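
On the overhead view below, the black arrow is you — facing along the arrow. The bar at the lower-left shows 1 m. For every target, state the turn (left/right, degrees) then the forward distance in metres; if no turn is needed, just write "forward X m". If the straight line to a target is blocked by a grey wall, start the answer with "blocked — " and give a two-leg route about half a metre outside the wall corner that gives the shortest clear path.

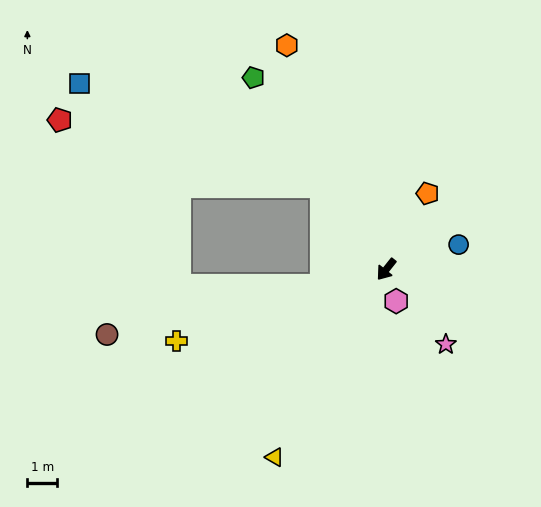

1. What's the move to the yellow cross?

turn right 33°, forward 7.5 m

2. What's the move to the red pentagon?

blocked — turn right 104°, forward 3.5 m, then turn left 38°, forward 9.2 m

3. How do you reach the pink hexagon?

turn left 56°, forward 1.1 m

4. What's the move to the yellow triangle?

turn left 8°, forward 7.4 m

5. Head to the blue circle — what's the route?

turn left 147°, forward 2.6 m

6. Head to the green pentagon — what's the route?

turn right 107°, forward 7.9 m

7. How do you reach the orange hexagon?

turn right 118°, forward 8.3 m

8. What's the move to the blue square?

blocked — turn right 104°, forward 3.5 m, then turn left 30°, forward 8.9 m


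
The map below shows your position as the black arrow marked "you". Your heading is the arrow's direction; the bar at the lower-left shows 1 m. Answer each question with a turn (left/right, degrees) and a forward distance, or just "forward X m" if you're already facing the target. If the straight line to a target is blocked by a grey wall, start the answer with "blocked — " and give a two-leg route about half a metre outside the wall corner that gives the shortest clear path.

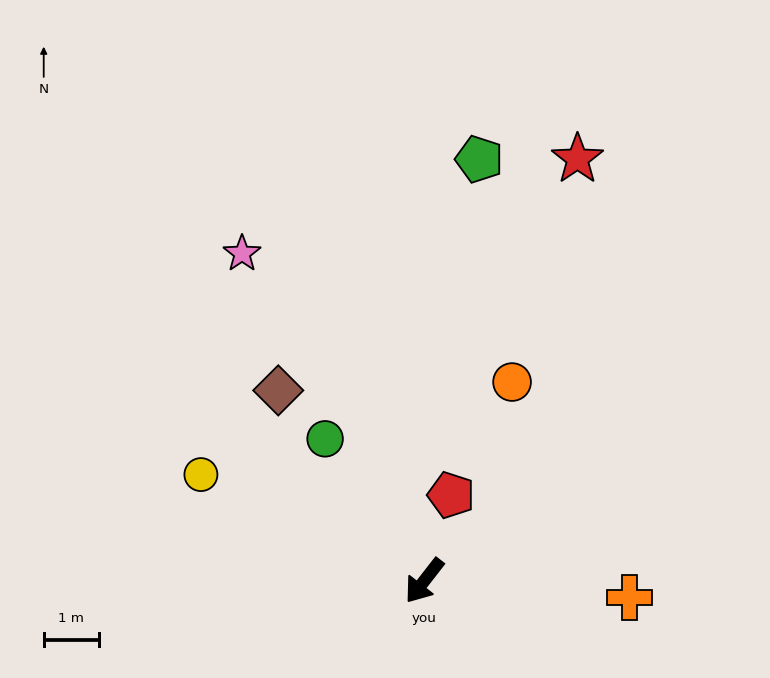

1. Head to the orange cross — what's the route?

turn left 123°, forward 3.7 m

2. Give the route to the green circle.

turn right 107°, forward 3.2 m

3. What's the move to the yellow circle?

turn right 78°, forward 4.5 m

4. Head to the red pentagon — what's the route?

turn right 159°, forward 1.6 m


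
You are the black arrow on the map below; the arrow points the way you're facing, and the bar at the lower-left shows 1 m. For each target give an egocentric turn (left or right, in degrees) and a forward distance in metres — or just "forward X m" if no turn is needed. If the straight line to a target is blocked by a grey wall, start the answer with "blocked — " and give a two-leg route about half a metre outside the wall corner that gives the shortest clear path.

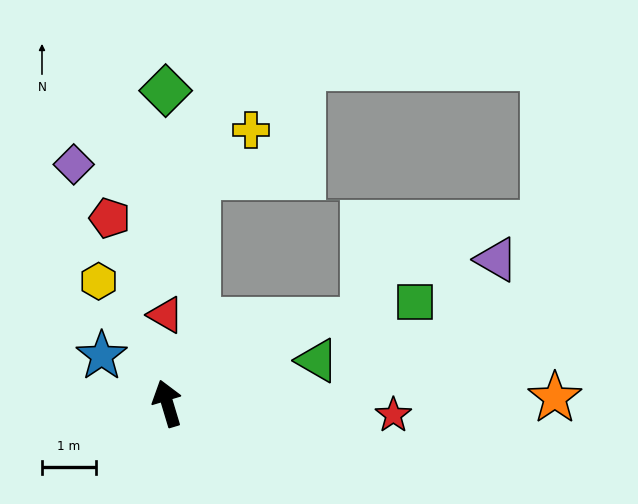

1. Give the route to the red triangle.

turn right 16°, forward 1.6 m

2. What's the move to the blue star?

turn left 37°, forward 1.5 m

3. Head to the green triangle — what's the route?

turn right 91°, forward 2.9 m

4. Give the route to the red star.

turn right 110°, forward 4.2 m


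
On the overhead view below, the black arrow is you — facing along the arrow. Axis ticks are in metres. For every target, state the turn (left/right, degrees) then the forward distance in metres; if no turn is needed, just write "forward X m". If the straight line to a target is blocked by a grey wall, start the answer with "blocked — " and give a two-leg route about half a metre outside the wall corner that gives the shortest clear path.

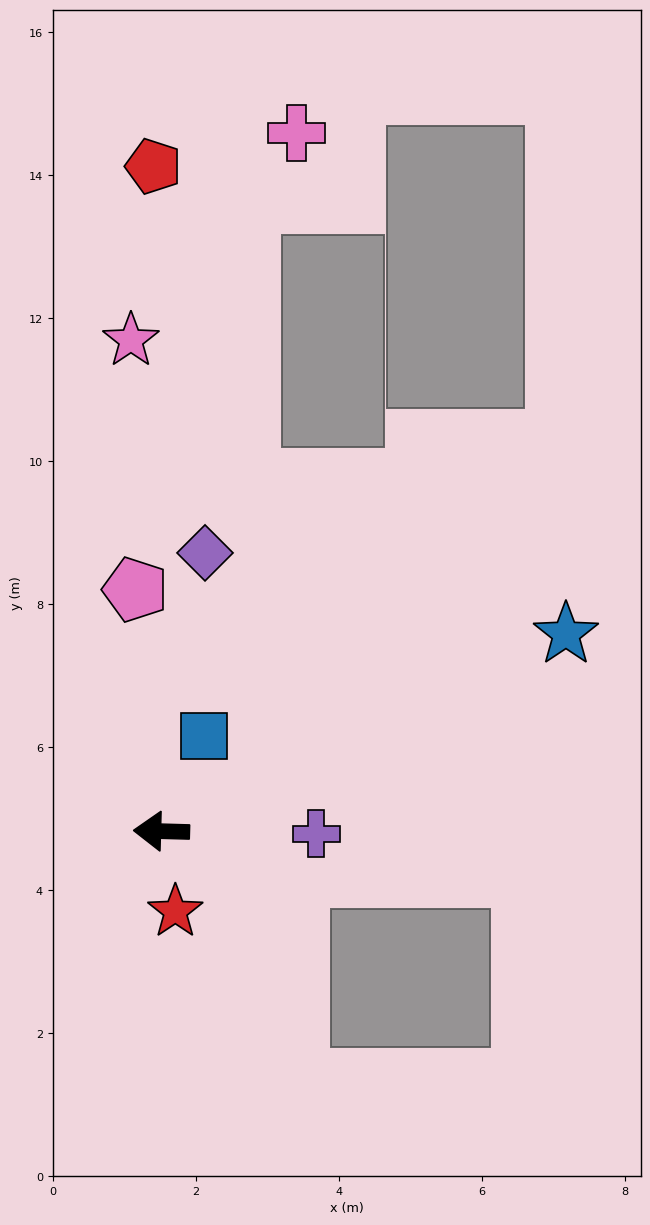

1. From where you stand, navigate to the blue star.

turn right 152°, forward 6.3 m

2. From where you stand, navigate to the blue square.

turn right 112°, forward 1.5 m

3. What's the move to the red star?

turn left 101°, forward 1.1 m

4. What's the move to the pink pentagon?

turn right 82°, forward 3.4 m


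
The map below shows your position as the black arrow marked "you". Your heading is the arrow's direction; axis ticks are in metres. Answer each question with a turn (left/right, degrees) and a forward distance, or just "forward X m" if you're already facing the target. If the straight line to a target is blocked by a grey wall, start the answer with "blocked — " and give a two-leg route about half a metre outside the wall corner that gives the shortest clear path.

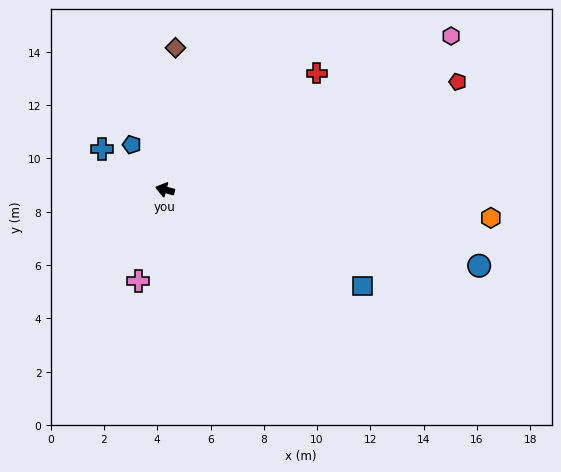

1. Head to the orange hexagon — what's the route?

turn right 170°, forward 12.3 m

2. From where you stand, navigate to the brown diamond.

turn right 79°, forward 5.3 m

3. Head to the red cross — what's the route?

turn right 128°, forward 7.2 m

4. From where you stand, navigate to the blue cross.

turn right 18°, forward 2.8 m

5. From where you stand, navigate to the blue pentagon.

turn right 39°, forward 2.1 m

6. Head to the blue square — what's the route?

turn left 169°, forward 8.3 m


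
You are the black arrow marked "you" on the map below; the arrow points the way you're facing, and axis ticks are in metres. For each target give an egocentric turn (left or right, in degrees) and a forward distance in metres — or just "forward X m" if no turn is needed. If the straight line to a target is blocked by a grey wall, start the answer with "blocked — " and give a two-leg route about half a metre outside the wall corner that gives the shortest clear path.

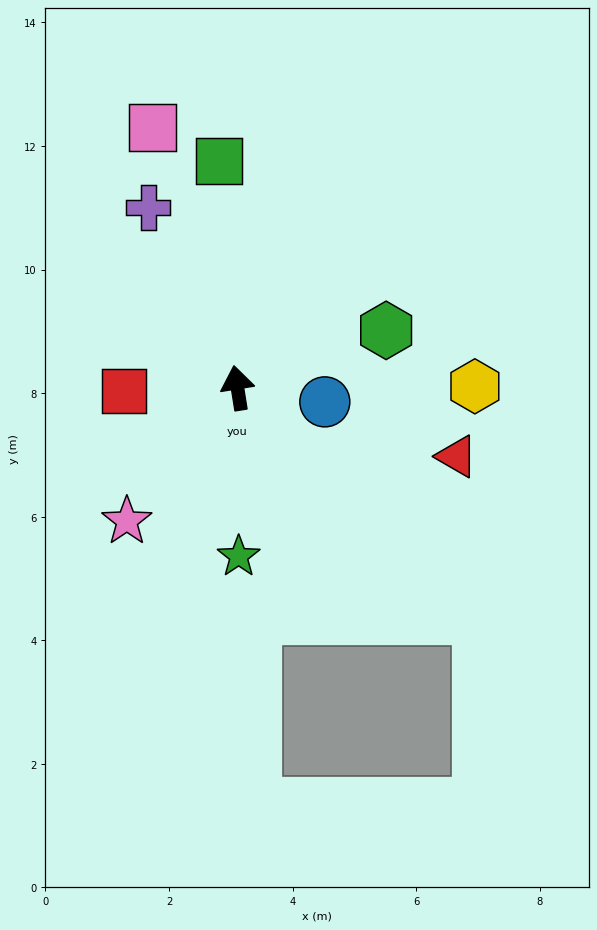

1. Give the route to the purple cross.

turn left 17°, forward 3.3 m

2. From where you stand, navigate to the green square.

turn right 4°, forward 3.7 m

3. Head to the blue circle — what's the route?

turn right 108°, forward 1.4 m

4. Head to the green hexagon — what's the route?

turn right 78°, forward 2.6 m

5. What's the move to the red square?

turn left 82°, forward 1.8 m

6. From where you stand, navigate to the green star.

turn left 171°, forward 2.7 m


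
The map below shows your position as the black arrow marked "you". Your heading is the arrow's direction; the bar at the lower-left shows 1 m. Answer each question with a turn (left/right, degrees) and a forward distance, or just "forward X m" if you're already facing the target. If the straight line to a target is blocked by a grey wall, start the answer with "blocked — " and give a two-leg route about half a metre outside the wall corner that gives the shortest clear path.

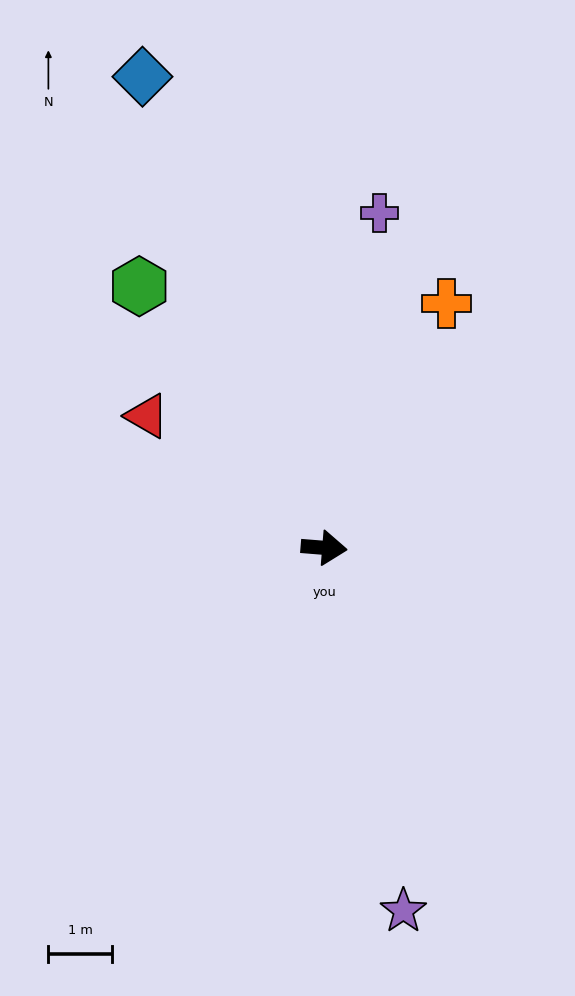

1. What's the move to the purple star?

turn right 73°, forward 5.9 m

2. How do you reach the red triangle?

turn left 148°, forward 3.5 m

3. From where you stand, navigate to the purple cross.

turn left 85°, forward 5.3 m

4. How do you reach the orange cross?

turn left 68°, forward 4.3 m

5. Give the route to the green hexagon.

turn left 130°, forward 5.0 m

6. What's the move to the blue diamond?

turn left 116°, forward 8.0 m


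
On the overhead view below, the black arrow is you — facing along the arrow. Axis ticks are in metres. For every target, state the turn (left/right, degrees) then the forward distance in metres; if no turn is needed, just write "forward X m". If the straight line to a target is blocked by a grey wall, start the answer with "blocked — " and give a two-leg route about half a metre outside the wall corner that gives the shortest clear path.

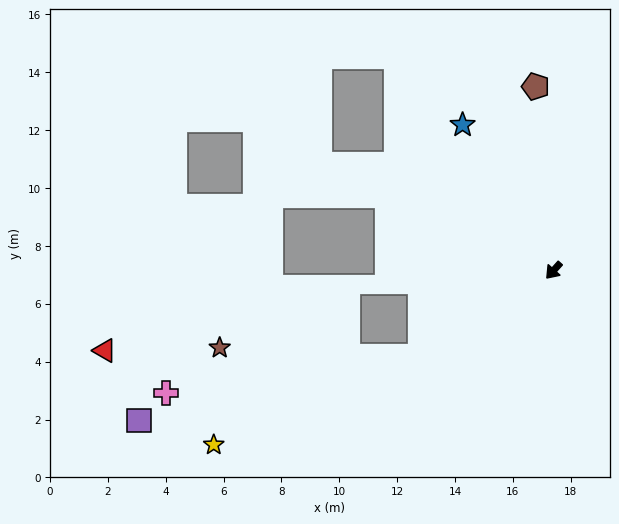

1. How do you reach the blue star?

turn right 106°, forward 5.9 m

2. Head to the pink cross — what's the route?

blocked — turn right 15°, forward 5.5 m, then turn right 25°, forward 8.9 m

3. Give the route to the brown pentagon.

turn right 133°, forward 6.4 m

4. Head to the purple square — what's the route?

blocked — turn right 15°, forward 5.5 m, then turn right 20°, forward 10.0 m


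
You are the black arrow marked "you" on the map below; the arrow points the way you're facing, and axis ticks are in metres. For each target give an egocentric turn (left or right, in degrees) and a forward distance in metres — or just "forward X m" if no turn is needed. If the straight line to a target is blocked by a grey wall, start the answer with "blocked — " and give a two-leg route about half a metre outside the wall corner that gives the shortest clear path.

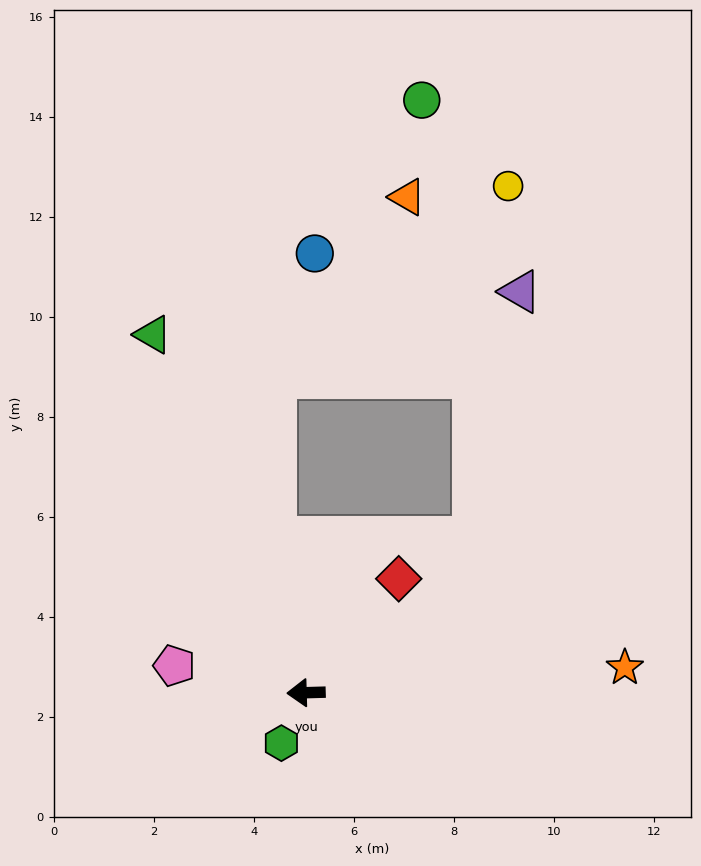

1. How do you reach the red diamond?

turn right 131°, forward 2.9 m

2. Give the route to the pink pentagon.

turn right 13°, forward 2.7 m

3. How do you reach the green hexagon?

turn left 62°, forward 1.1 m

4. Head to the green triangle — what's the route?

turn right 68°, forward 7.8 m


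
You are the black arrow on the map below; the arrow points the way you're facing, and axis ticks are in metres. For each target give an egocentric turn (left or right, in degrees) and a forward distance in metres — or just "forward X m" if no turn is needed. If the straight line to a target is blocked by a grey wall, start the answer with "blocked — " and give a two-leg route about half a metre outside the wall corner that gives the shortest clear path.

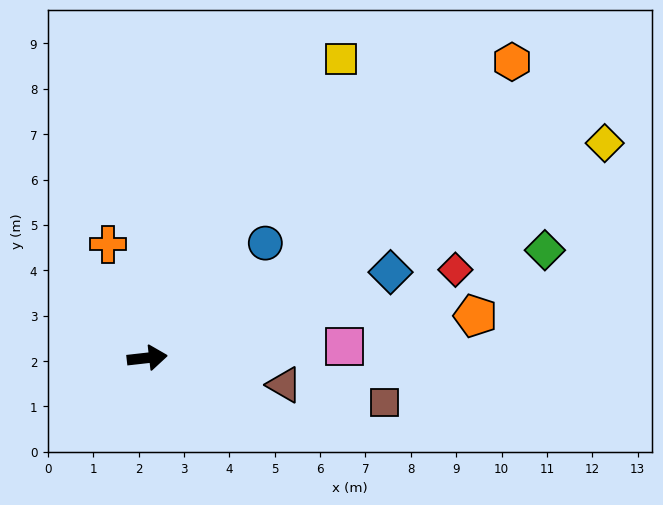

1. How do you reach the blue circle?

turn left 38°, forward 3.6 m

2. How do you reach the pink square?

turn right 3°, forward 4.4 m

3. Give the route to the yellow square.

turn left 51°, forward 7.9 m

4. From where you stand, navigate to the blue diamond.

turn left 13°, forward 5.7 m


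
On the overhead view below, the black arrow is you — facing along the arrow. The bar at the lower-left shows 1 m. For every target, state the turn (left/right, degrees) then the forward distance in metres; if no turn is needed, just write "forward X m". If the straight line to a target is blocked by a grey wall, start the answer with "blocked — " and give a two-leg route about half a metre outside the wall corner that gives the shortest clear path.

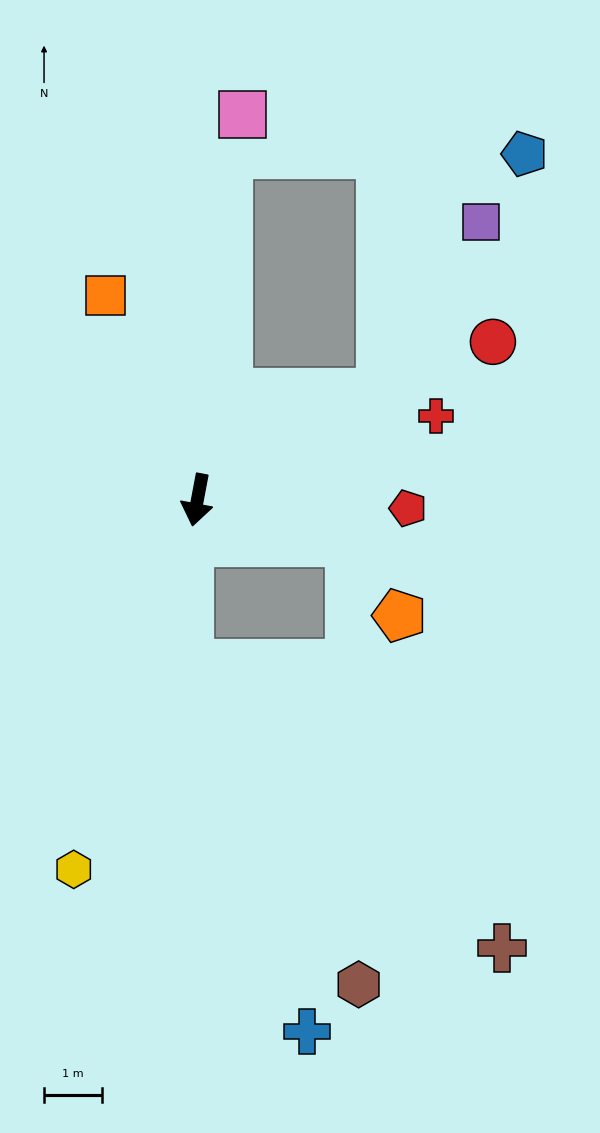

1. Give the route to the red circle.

turn left 129°, forward 5.7 m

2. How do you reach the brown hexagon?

blocked — turn left 86°, forward 2.7 m, then turn right 74°, forward 7.6 m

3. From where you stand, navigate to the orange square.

turn right 145°, forward 3.8 m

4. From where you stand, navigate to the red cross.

turn left 120°, forward 4.3 m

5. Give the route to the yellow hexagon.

turn right 8°, forward 6.7 m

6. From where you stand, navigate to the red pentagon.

turn left 98°, forward 3.6 m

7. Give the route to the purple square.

blocked — turn left 131°, forward 3.6 m, then turn left 30°, forward 3.4 m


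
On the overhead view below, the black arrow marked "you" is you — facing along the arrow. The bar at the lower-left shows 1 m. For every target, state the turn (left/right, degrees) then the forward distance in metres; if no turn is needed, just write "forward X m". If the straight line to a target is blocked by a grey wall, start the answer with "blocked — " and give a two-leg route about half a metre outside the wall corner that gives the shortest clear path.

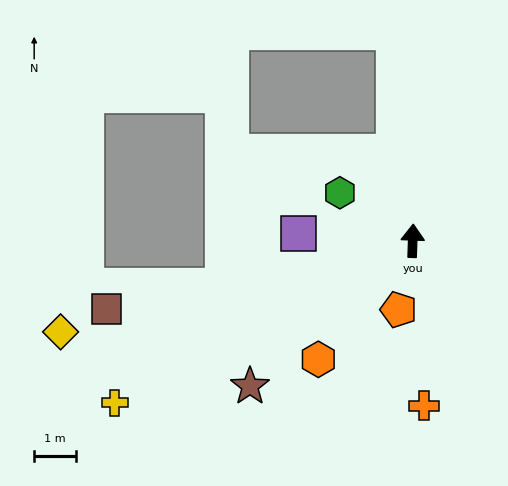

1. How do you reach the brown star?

turn left 134°, forward 5.2 m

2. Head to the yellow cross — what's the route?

turn left 121°, forward 8.1 m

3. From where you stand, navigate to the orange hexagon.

turn left 143°, forward 3.6 m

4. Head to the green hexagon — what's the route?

turn left 59°, forward 2.1 m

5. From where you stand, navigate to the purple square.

turn left 88°, forward 2.7 m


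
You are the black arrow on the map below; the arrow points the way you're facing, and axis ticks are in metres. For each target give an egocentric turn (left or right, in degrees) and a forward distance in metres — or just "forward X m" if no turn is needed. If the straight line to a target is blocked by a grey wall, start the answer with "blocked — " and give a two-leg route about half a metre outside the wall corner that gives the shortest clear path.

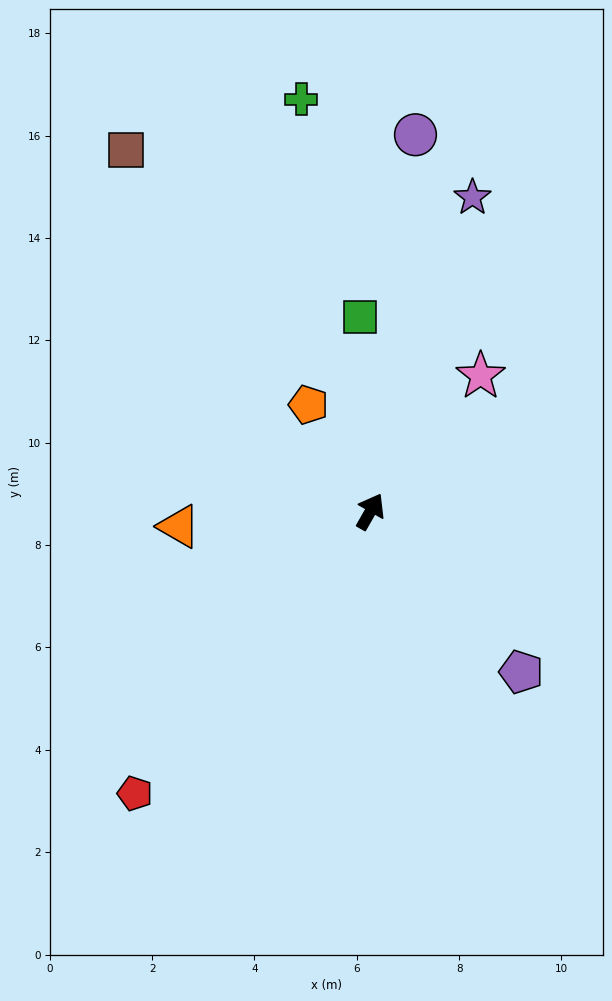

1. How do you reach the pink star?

turn right 9°, forward 3.4 m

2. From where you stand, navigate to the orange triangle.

turn left 124°, forward 3.8 m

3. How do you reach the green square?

turn left 33°, forward 3.8 m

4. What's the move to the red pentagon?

turn left 170°, forward 7.2 m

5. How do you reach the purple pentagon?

turn right 107°, forward 4.3 m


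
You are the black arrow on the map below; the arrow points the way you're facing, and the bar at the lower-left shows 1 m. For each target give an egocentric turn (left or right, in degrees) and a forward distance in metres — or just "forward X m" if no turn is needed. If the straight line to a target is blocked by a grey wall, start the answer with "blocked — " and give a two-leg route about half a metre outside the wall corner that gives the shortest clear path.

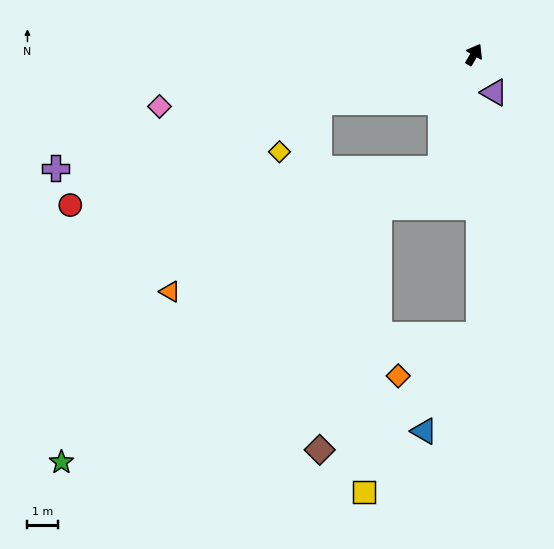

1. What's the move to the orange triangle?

blocked — turn right 166°, forward 3.8 m, then turn right 50°, forward 9.6 m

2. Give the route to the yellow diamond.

blocked — turn left 137°, forward 5.2 m, then turn left 35°, forward 2.1 m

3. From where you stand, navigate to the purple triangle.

turn right 122°, forward 1.4 m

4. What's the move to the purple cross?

turn left 135°, forward 14.0 m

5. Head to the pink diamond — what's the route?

turn left 130°, forward 10.3 m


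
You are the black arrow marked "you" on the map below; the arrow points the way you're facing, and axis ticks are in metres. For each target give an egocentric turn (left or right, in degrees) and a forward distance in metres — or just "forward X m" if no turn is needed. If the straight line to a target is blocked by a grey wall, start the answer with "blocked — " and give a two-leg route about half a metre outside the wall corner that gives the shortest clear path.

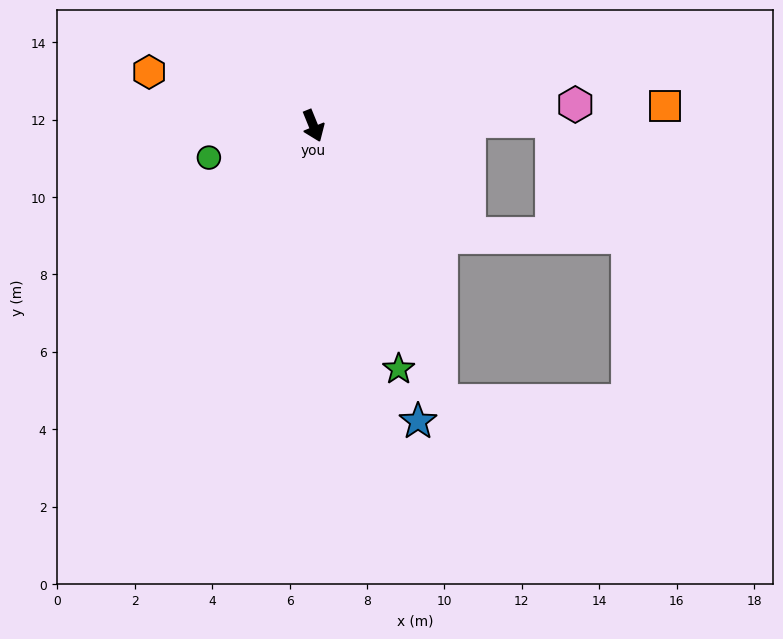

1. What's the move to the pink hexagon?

turn left 73°, forward 6.8 m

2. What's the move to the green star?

turn right 3°, forward 6.7 m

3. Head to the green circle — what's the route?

turn right 95°, forward 2.8 m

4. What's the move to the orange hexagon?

turn right 130°, forward 4.5 m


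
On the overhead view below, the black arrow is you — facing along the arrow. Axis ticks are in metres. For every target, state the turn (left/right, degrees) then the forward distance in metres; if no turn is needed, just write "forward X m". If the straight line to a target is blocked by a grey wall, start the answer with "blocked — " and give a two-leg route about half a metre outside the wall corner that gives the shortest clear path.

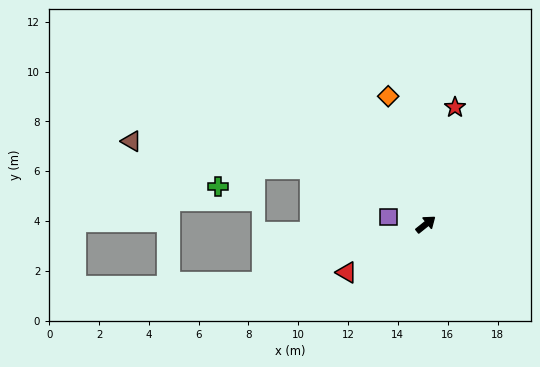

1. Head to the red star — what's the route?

turn left 37°, forward 4.8 m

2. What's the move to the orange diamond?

turn left 68°, forward 5.4 m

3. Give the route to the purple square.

turn left 130°, forward 1.5 m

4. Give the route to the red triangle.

turn left 173°, forward 3.7 m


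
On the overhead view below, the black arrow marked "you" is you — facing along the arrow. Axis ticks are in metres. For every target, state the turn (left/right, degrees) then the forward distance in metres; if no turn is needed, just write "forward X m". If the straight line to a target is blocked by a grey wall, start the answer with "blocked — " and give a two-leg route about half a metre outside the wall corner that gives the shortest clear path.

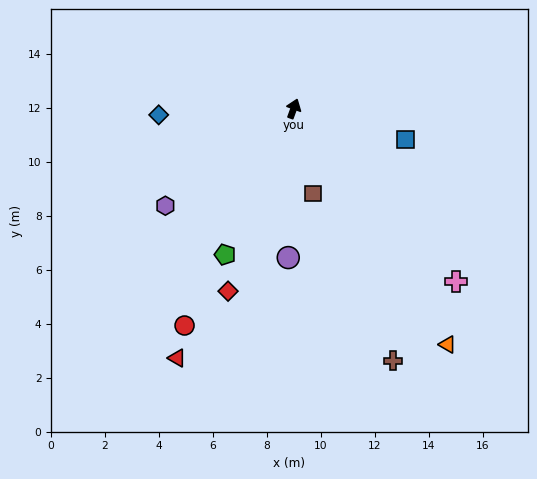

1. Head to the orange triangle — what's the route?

turn right 127°, forward 10.4 m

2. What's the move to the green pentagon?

turn left 175°, forward 6.0 m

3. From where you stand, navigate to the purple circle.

turn right 162°, forward 5.5 m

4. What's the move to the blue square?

turn right 86°, forward 4.3 m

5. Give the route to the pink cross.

turn right 117°, forward 8.8 m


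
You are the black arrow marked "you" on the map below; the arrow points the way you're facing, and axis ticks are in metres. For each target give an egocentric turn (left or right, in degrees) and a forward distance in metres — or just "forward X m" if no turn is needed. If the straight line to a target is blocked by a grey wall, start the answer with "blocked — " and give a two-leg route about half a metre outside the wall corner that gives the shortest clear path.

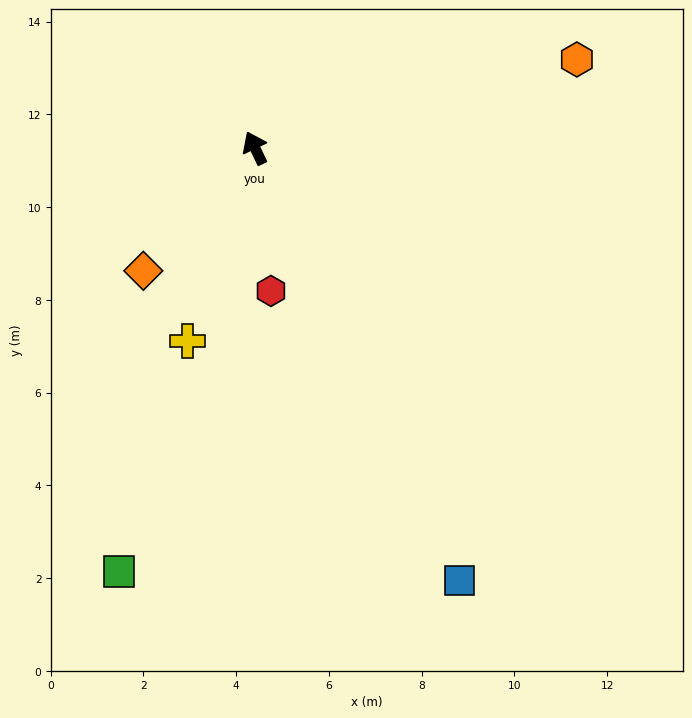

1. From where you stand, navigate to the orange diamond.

turn left 112°, forward 3.6 m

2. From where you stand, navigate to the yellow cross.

turn left 135°, forward 4.4 m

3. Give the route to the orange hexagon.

turn right 100°, forward 7.2 m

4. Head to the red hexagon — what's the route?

turn left 161°, forward 3.1 m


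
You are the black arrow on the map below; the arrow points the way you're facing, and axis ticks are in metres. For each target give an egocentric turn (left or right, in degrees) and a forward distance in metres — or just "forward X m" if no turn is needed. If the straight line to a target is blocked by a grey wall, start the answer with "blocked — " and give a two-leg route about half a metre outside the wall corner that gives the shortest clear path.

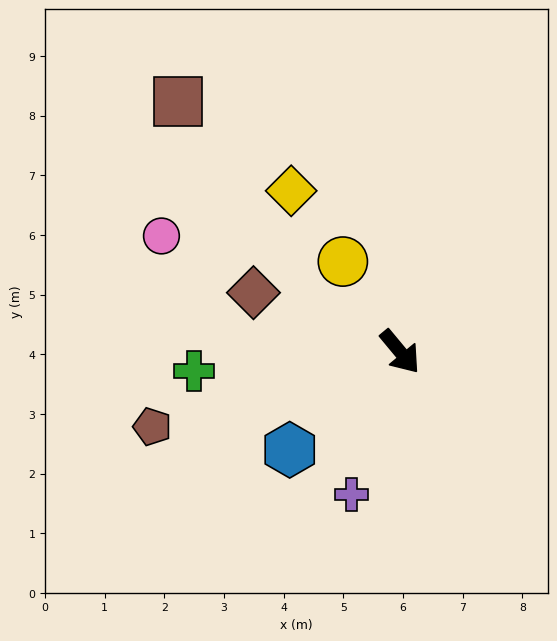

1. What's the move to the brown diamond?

turn right 152°, forward 2.6 m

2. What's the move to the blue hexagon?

turn right 88°, forward 2.5 m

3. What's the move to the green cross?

turn right 124°, forward 3.5 m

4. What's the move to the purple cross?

turn right 59°, forward 2.5 m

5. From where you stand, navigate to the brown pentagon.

turn right 113°, forward 4.3 m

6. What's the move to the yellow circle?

turn left 173°, forward 1.8 m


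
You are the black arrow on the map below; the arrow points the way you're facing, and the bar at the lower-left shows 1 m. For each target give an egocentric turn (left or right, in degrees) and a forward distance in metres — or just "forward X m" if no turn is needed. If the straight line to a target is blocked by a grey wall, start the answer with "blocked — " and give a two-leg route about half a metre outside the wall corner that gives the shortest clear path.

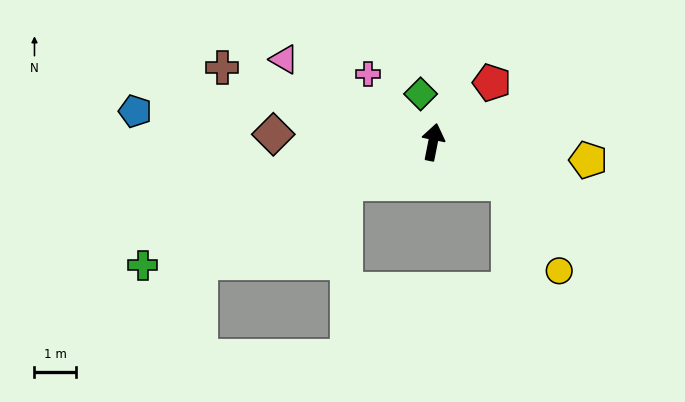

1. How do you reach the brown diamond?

turn left 98°, forward 3.8 m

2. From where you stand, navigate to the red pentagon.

turn right 33°, forward 2.0 m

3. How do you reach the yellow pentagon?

turn right 85°, forward 3.8 m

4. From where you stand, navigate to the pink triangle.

turn left 72°, forward 4.1 m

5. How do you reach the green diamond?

turn left 26°, forward 1.2 m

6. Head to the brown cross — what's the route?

turn left 82°, forward 5.4 m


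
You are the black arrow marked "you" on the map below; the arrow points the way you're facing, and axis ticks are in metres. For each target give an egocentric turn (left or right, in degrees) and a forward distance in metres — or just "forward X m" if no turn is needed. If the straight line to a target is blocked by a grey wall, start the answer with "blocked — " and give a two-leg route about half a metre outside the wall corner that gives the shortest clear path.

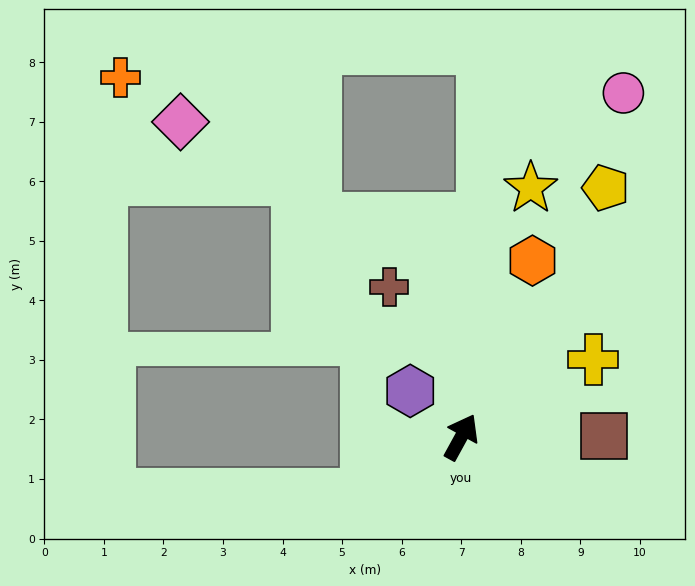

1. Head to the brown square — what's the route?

turn right 61°, forward 2.4 m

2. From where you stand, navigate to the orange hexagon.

turn left 7°, forward 3.2 m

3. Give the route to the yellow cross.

turn right 31°, forward 2.6 m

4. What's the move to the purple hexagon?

turn left 77°, forward 1.2 m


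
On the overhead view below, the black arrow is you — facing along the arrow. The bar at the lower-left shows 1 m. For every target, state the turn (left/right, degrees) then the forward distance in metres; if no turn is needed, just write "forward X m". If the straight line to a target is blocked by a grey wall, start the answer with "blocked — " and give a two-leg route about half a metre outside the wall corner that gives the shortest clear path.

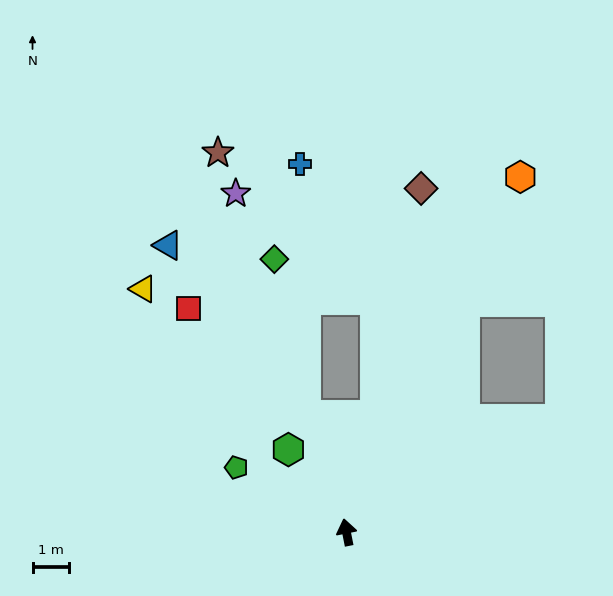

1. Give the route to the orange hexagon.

turn right 37°, forward 10.9 m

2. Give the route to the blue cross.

blocked — turn left 8°, forward 3.4 m, then turn right 18°, forward 6.9 m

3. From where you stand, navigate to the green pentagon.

turn left 48°, forward 3.5 m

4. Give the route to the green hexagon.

turn left 24°, forward 2.8 m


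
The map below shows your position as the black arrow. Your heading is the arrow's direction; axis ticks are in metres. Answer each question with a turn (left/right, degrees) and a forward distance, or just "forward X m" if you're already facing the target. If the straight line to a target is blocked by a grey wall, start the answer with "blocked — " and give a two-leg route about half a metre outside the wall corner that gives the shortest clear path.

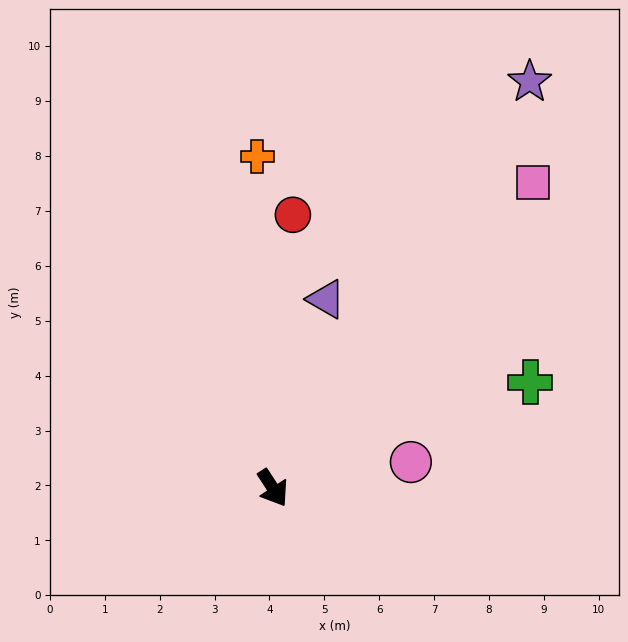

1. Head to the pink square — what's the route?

turn left 107°, forward 7.3 m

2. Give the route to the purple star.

turn left 115°, forward 8.8 m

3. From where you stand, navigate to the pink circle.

turn left 68°, forward 2.6 m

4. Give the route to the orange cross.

turn left 150°, forward 6.0 m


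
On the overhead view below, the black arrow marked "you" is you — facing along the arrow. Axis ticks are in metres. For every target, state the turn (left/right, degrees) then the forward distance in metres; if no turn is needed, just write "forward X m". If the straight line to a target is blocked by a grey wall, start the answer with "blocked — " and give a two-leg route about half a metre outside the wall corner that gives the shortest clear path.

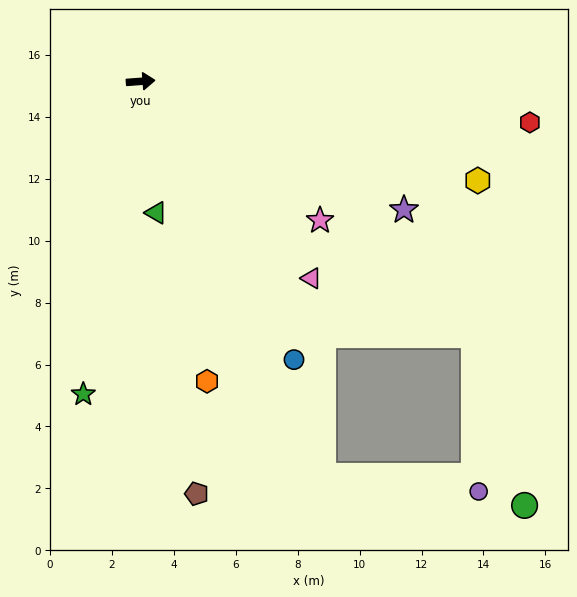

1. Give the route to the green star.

turn right 105°, forward 10.3 m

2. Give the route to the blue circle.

turn right 65°, forward 10.3 m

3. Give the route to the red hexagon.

turn right 10°, forward 12.6 m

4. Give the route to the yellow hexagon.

turn right 21°, forward 11.3 m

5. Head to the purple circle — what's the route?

blocked — turn right 69°, forward 14.0 m, then turn left 59°, forward 5.1 m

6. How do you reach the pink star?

turn right 42°, forward 7.3 m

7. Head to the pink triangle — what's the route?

turn right 53°, forward 8.4 m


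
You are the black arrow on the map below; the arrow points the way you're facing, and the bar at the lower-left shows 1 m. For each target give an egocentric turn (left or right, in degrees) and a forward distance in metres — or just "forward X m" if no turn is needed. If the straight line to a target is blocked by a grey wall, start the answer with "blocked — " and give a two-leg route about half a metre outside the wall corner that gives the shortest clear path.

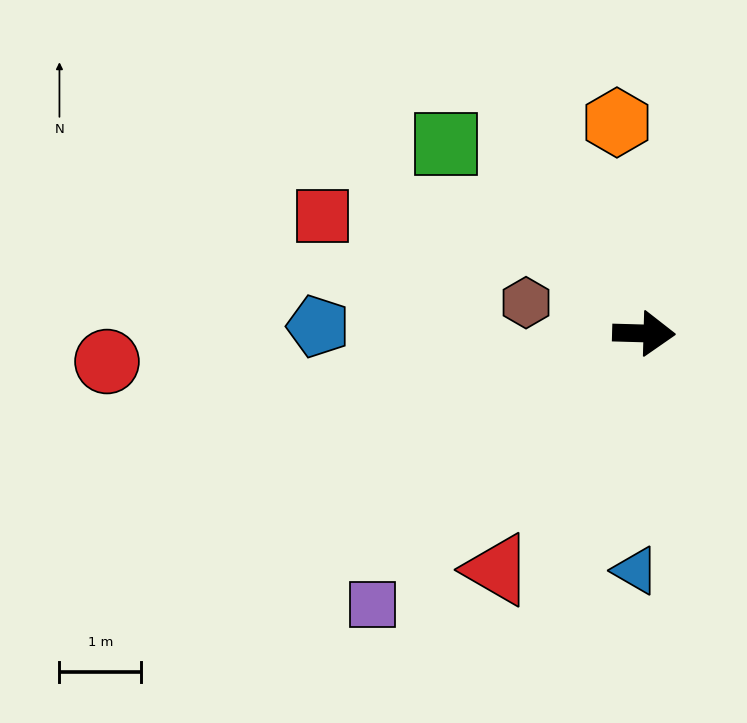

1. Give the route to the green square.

turn left 138°, forward 3.4 m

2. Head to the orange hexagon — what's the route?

turn left 99°, forward 2.6 m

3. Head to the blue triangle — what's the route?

turn right 90°, forward 2.9 m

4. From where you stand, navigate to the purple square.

turn right 133°, forward 4.7 m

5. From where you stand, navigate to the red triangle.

turn right 120°, forward 3.4 m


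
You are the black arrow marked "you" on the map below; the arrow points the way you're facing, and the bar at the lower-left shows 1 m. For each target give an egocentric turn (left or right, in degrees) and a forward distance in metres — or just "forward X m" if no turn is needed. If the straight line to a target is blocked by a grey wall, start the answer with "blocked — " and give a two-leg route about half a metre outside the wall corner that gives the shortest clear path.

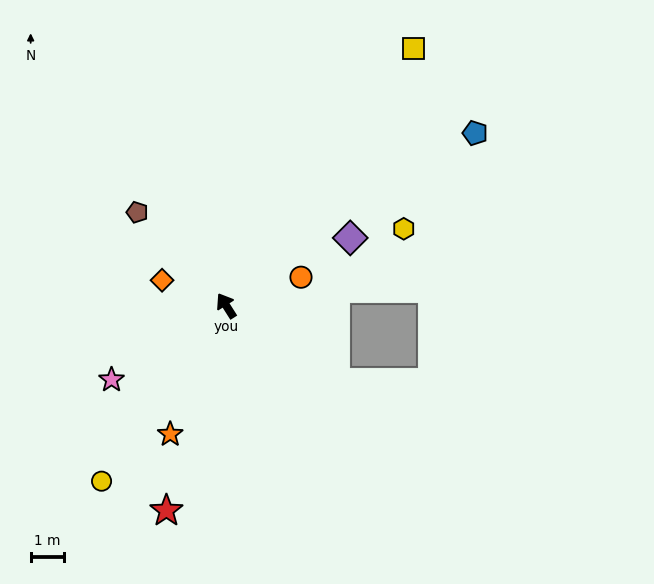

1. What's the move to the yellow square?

turn right 68°, forward 9.6 m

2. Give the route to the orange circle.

turn right 102°, forward 2.4 m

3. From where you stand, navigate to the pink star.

turn left 90°, forward 4.1 m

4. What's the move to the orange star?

turn left 124°, forward 4.2 m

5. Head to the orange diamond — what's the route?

turn left 36°, forward 2.1 m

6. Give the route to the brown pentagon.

turn left 11°, forward 3.9 m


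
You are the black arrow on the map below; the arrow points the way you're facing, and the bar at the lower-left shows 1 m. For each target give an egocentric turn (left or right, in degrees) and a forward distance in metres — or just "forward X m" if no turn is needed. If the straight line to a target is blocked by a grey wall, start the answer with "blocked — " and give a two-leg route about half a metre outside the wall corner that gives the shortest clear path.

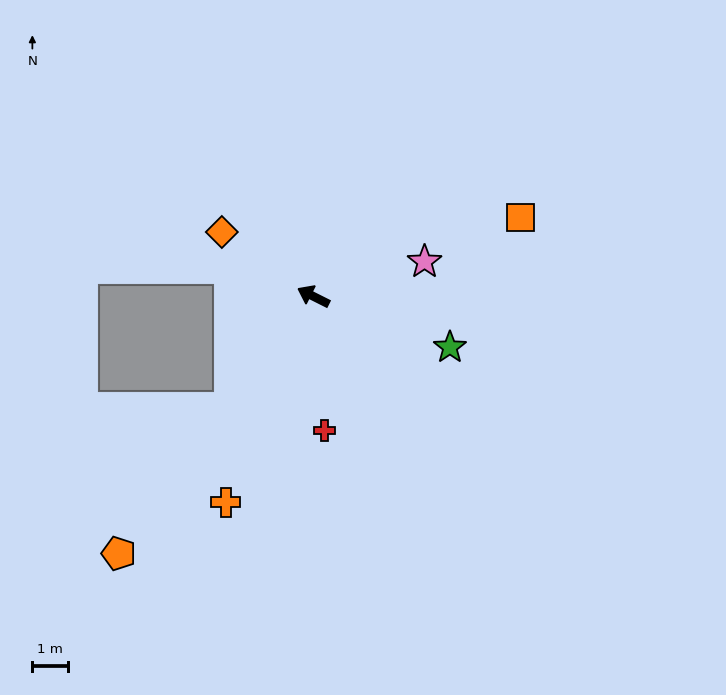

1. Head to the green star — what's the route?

turn right 174°, forward 4.0 m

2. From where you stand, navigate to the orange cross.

turn left 94°, forward 6.2 m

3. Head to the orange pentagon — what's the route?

turn left 80°, forward 8.9 m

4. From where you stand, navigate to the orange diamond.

turn right 8°, forward 3.1 m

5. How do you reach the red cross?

turn left 121°, forward 3.7 m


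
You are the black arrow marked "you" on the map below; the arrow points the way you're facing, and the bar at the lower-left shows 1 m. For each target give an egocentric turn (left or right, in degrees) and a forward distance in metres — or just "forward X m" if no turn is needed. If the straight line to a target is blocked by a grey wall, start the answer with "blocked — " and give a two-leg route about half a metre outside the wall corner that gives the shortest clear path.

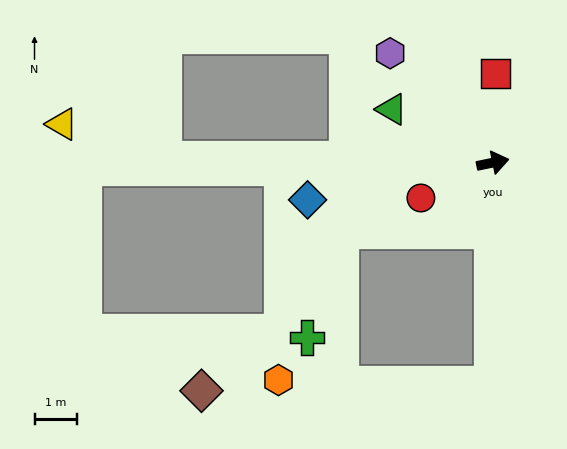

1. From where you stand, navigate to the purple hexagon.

turn left 121°, forward 3.5 m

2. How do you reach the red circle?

turn right 166°, forward 1.9 m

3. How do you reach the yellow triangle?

blocked — turn left 168°, forward 7.7 m, then turn right 19°, forward 2.5 m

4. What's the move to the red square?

turn left 77°, forward 2.1 m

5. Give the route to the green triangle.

turn left 140°, forward 2.7 m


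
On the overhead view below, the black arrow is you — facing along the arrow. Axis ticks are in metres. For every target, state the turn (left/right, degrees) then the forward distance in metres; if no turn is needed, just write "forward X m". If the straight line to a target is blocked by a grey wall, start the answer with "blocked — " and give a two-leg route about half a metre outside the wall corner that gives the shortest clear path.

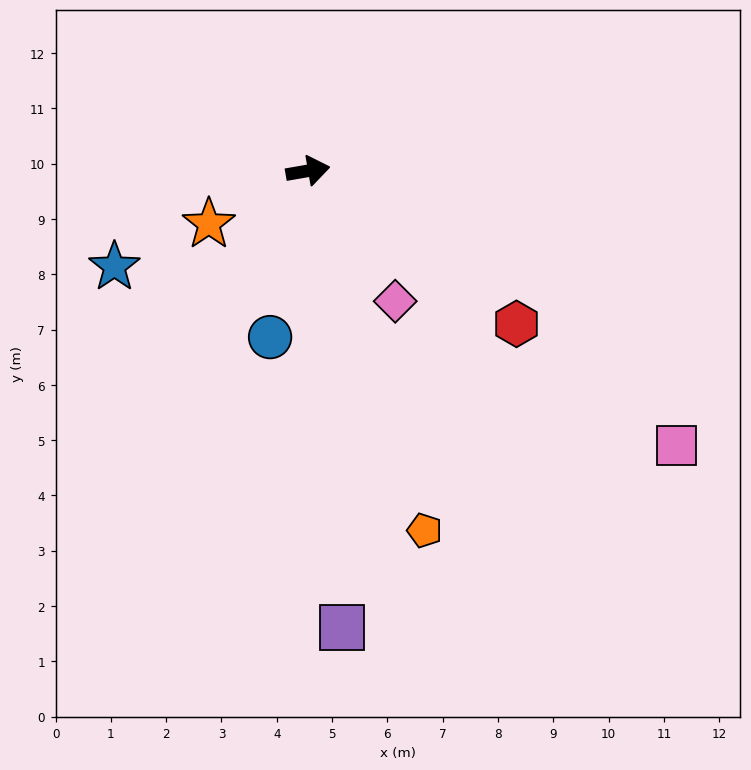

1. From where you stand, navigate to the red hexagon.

turn right 46°, forward 4.7 m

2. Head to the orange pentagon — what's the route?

turn right 82°, forward 6.8 m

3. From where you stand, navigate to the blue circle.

turn right 113°, forward 3.1 m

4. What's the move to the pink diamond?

turn right 66°, forward 2.8 m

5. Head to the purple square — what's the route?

turn right 96°, forward 8.3 m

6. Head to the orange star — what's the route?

turn right 162°, forward 2.0 m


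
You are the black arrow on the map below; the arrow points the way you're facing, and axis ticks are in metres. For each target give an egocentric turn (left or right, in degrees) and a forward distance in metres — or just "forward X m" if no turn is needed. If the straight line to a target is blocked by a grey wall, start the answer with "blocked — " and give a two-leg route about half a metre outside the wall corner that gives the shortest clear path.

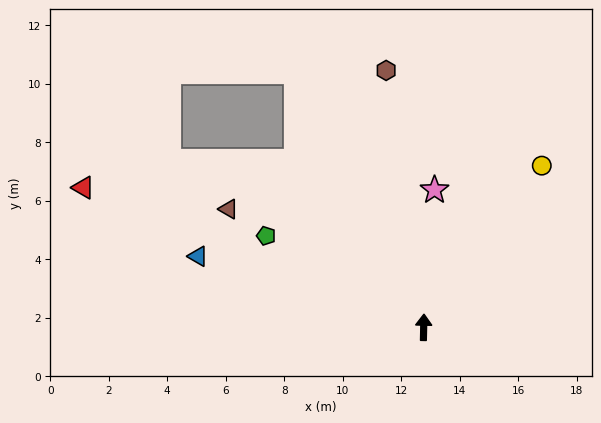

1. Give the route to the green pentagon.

turn left 61°, forward 6.2 m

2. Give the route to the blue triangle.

turn left 74°, forward 8.1 m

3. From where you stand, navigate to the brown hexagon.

turn left 10°, forward 8.9 m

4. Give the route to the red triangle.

turn left 69°, forward 12.6 m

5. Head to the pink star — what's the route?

turn right 3°, forward 4.7 m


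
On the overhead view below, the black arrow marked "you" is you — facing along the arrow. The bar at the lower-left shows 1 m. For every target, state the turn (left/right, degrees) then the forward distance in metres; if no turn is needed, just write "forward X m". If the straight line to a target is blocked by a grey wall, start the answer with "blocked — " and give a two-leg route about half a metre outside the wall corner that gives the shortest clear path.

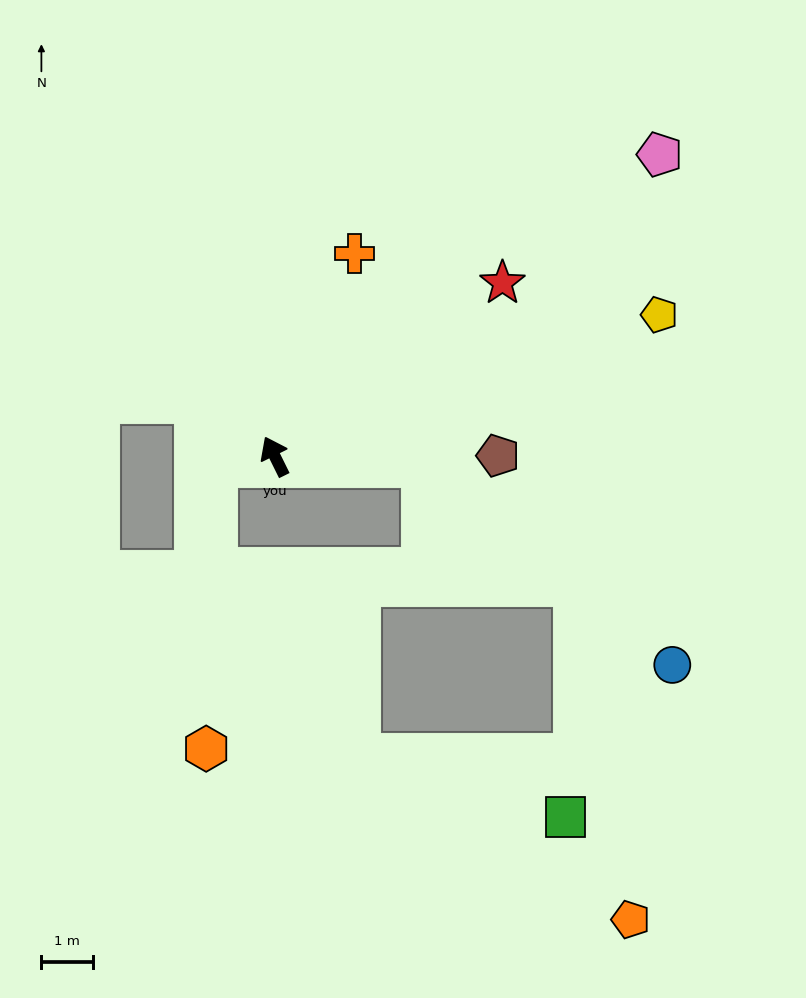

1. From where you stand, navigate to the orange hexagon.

blocked — turn left 73°, forward 1.2 m, then turn left 79°, forward 5.5 m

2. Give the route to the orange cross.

turn right 48°, forward 4.3 m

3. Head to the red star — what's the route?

turn right 79°, forward 5.6 m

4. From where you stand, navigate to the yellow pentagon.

turn right 96°, forward 8.0 m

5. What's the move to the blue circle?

blocked — turn right 120°, forward 2.9 m, then turn right 35°, forward 6.2 m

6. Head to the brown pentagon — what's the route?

turn right 116°, forward 4.4 m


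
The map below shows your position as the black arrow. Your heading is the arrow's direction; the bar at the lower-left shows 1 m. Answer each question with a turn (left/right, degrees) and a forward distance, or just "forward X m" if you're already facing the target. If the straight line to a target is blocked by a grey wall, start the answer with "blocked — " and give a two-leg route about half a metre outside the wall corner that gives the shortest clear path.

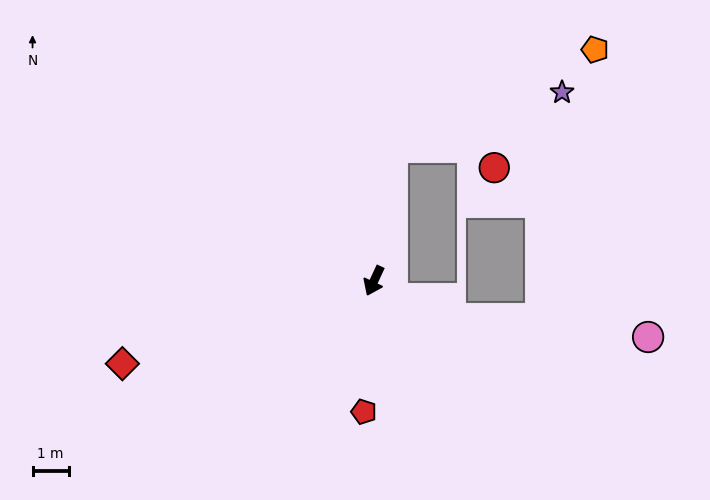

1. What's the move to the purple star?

blocked — turn right 163°, forward 3.7 m, then turn right 64°, forward 4.9 m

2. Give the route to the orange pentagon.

blocked — turn right 163°, forward 3.7 m, then turn right 56°, forward 6.2 m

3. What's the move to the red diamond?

turn right 47°, forward 7.3 m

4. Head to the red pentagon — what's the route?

turn left 20°, forward 3.6 m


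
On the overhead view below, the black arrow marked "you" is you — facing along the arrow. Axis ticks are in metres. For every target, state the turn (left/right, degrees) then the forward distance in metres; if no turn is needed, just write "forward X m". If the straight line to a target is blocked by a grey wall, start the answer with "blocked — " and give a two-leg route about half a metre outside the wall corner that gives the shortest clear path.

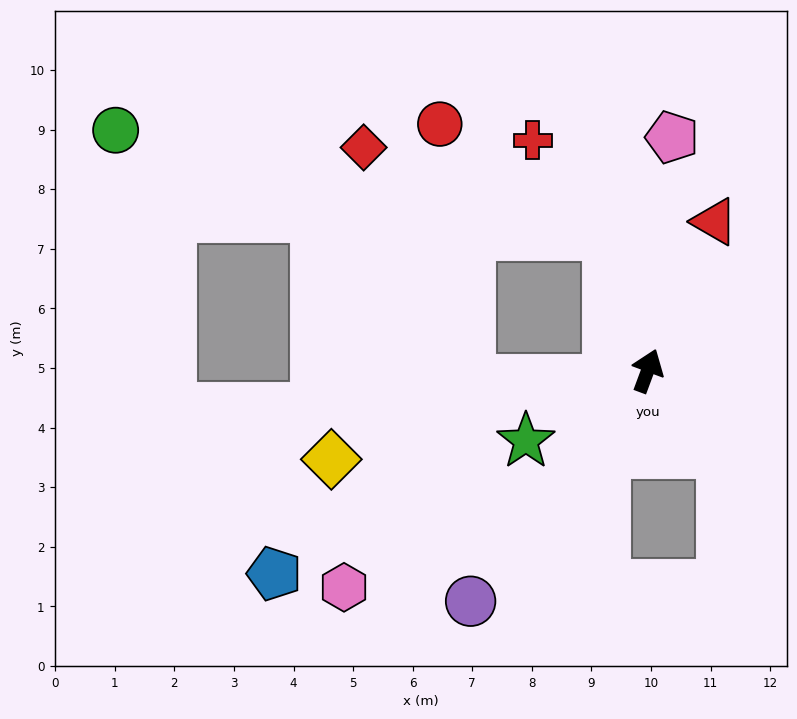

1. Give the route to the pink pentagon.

turn left 14°, forward 3.9 m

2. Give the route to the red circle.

blocked — turn left 37°, forward 2.4 m, then turn left 40°, forward 3.4 m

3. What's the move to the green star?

turn left 140°, forward 2.4 m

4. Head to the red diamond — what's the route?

blocked — turn left 37°, forward 2.4 m, then turn left 54°, forward 4.4 m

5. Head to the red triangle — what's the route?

turn right 4°, forward 2.7 m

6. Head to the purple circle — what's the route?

turn left 163°, forward 4.9 m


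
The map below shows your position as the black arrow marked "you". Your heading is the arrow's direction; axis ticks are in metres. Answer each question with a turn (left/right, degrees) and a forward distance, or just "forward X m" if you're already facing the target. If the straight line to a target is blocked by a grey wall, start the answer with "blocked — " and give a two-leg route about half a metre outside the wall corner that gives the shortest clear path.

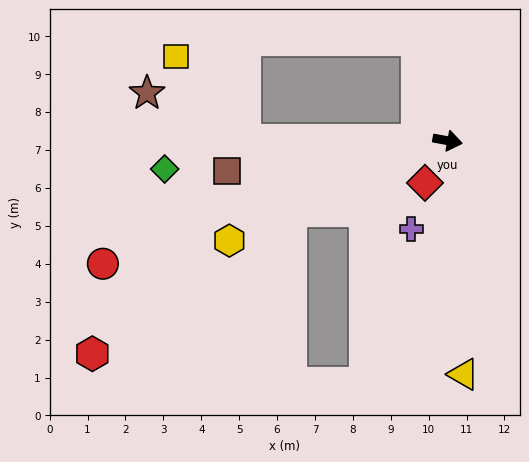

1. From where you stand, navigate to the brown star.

blocked — turn right 170°, forward 5.4 m, then turn right 25°, forward 2.9 m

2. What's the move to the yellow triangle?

turn right 76°, forward 6.2 m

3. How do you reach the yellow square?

blocked — turn right 170°, forward 5.4 m, then turn right 50°, forward 2.8 m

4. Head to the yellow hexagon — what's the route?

turn right 145°, forward 6.3 m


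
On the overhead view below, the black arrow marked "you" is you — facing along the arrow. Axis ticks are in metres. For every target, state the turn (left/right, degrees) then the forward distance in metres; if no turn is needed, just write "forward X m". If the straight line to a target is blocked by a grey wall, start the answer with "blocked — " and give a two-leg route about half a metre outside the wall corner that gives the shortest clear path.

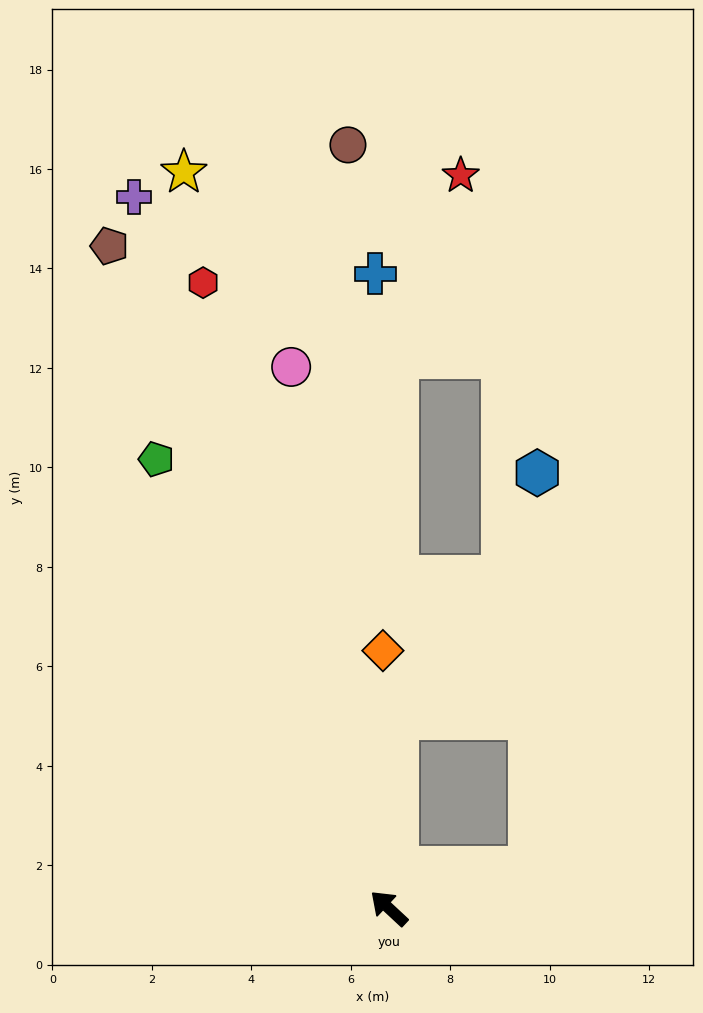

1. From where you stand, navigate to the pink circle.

turn right 37°, forward 11.1 m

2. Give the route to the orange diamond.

turn right 46°, forward 5.2 m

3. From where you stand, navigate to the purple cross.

turn right 27°, forward 15.2 m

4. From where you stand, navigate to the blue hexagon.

blocked — turn right 121°, forward 2.9 m, then turn left 73°, forward 7.9 m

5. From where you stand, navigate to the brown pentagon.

turn right 24°, forward 14.5 m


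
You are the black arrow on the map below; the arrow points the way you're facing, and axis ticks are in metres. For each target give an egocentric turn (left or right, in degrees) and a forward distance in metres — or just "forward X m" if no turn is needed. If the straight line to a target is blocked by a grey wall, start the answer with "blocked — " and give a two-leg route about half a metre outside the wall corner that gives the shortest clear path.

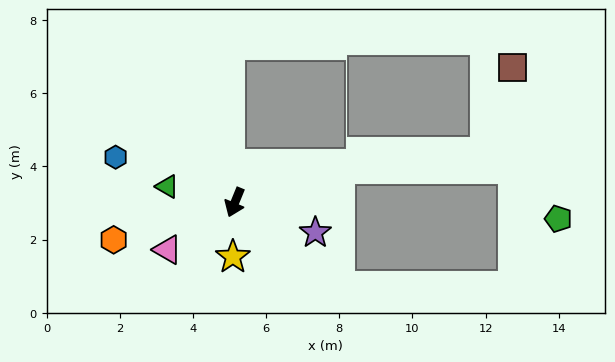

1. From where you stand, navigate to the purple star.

turn left 92°, forward 2.3 m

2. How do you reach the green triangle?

turn right 81°, forward 1.9 m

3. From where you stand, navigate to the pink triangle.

turn right 33°, forward 2.3 m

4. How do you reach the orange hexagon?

turn right 51°, forward 3.5 m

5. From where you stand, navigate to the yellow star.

turn left 20°, forward 1.5 m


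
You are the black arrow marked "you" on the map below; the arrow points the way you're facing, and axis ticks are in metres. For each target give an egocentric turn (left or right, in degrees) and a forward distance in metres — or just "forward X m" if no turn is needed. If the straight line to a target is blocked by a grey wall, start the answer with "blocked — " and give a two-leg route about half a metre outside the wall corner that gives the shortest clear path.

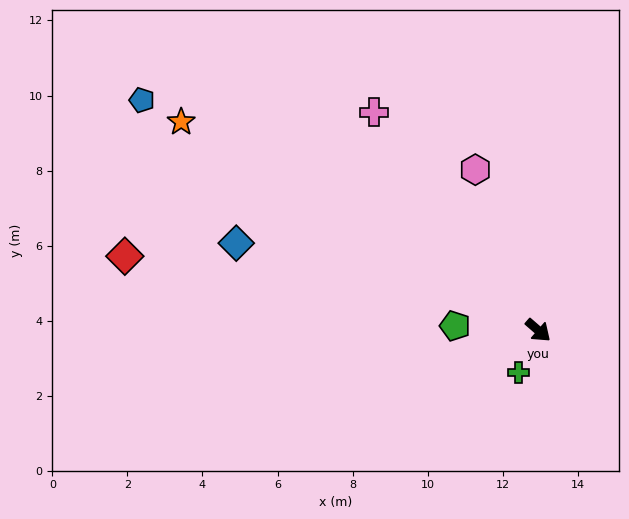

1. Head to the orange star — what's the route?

turn right 169°, forward 11.0 m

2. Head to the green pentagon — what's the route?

turn right 142°, forward 2.2 m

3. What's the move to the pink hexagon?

turn left 152°, forward 4.6 m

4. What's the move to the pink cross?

turn left 168°, forward 7.3 m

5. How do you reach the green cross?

turn right 74°, forward 1.2 m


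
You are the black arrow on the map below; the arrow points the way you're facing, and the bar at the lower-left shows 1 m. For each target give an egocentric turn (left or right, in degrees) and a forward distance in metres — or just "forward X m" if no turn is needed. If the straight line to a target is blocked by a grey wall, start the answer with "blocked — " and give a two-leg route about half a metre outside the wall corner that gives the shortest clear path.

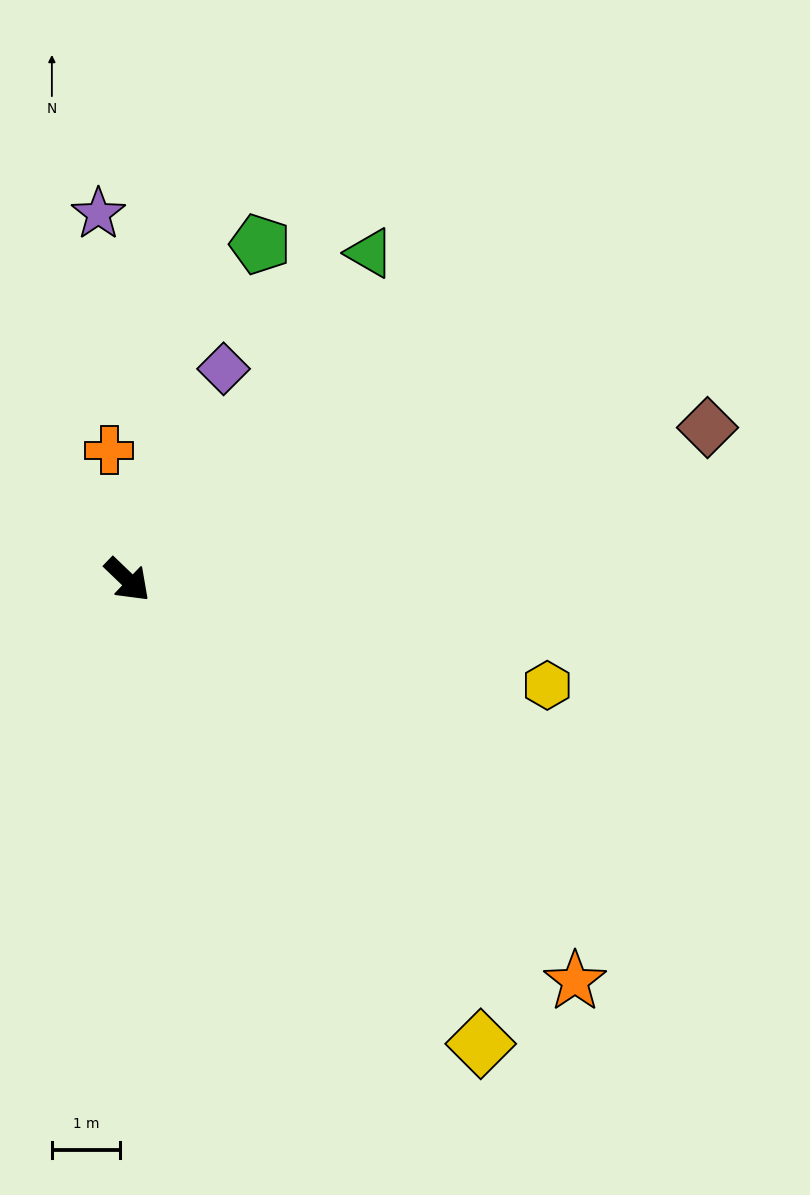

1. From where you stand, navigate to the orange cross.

turn left 142°, forward 1.9 m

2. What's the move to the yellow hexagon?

turn left 30°, forward 6.3 m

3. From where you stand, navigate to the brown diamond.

turn left 59°, forward 8.8 m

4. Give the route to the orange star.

forward 8.8 m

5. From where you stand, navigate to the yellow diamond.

turn right 9°, forward 8.5 m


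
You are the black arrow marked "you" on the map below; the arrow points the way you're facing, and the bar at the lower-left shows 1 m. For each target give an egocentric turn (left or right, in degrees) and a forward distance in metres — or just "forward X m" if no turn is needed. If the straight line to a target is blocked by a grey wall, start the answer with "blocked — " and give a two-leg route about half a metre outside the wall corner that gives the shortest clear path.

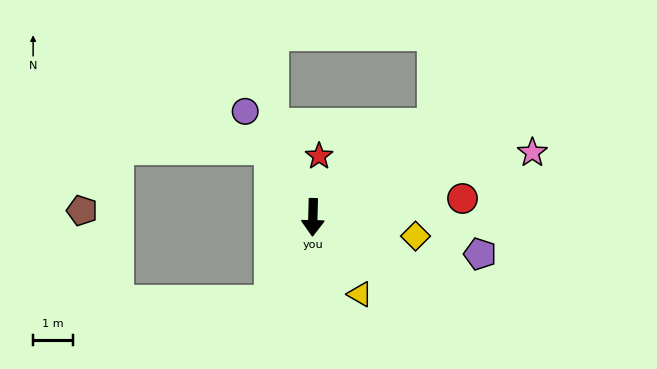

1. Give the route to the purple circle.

turn right 146°, forward 3.1 m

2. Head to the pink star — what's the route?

turn left 108°, forward 5.7 m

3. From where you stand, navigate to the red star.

turn left 176°, forward 1.5 m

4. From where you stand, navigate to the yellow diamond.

turn left 81°, forward 2.6 m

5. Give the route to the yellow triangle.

turn left 33°, forward 2.2 m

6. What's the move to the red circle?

turn left 98°, forward 3.7 m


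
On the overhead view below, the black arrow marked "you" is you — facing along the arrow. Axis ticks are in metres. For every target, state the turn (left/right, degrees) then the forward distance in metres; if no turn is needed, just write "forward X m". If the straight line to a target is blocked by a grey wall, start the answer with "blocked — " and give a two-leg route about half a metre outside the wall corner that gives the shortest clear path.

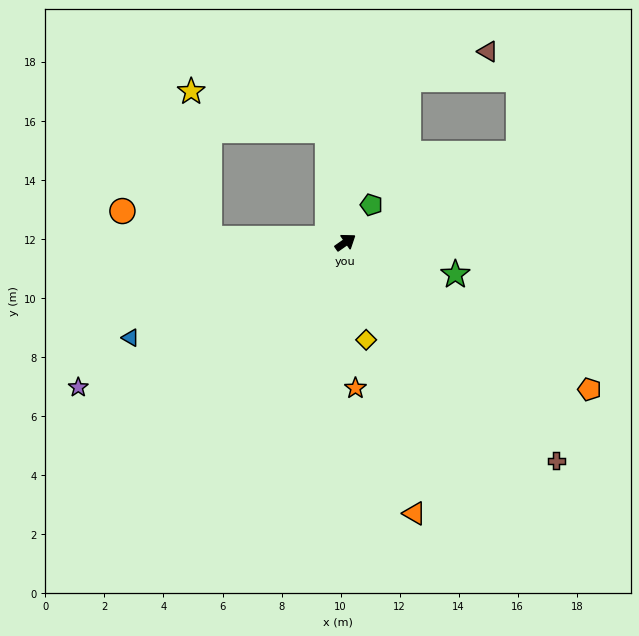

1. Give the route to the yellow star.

blocked — turn left 64°, forward 3.8 m, then turn left 65°, forward 4.8 m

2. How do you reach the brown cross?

turn right 81°, forward 10.3 m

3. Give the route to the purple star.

turn left 173°, forward 10.3 m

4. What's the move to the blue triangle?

turn left 169°, forward 8.0 m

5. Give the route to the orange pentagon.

turn right 66°, forward 9.7 m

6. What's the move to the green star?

turn right 51°, forward 3.9 m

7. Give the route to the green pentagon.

turn left 20°, forward 1.5 m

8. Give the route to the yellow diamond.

turn right 113°, forward 3.4 m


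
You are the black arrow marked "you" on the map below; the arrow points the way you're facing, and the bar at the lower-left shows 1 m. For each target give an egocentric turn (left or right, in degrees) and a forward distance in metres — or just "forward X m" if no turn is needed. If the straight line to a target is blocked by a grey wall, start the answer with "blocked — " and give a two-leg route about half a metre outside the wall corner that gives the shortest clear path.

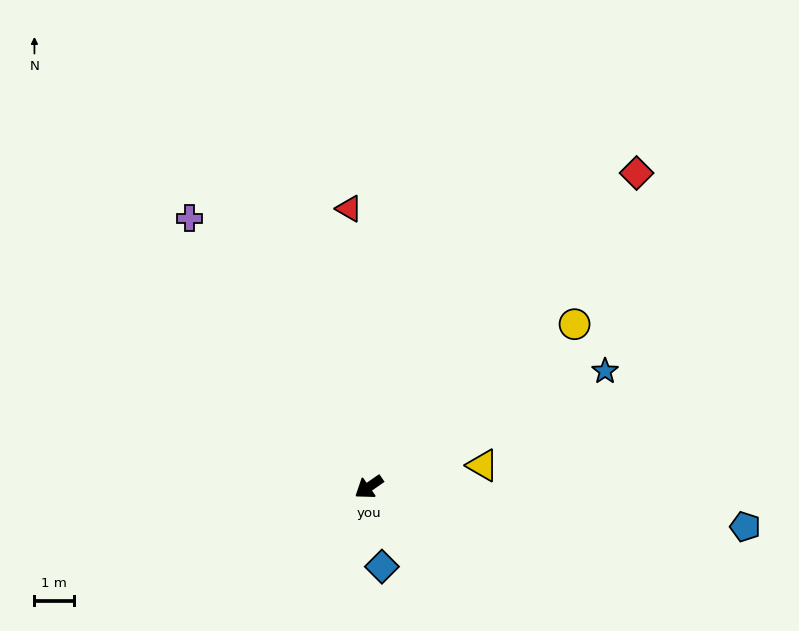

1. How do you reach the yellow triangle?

turn left 156°, forward 2.9 m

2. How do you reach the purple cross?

turn right 91°, forward 8.2 m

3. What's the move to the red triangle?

turn right 121°, forward 7.0 m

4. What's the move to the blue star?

turn left 171°, forward 6.6 m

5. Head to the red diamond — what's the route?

turn right 165°, forward 10.4 m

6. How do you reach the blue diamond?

turn left 65°, forward 2.0 m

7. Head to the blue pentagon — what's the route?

turn left 139°, forward 9.6 m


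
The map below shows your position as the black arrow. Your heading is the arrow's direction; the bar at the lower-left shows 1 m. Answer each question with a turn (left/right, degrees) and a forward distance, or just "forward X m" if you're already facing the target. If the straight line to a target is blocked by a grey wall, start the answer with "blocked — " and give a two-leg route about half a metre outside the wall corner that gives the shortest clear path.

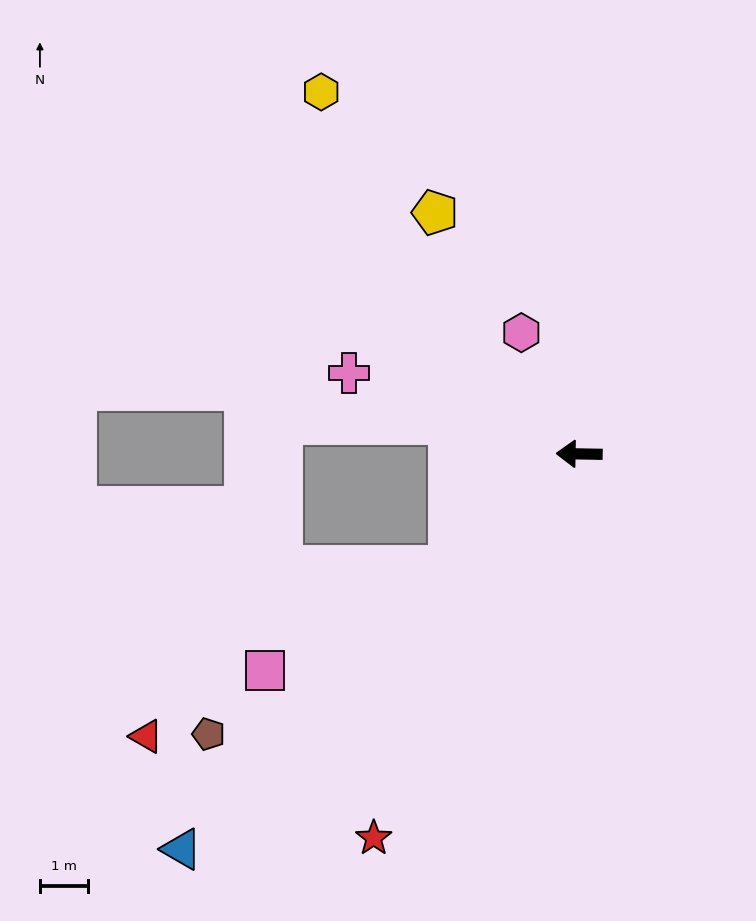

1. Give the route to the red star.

turn left 63°, forward 9.0 m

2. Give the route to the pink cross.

turn right 18°, forward 5.0 m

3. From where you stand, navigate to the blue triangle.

turn left 46°, forward 11.6 m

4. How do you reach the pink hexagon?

turn right 63°, forward 2.8 m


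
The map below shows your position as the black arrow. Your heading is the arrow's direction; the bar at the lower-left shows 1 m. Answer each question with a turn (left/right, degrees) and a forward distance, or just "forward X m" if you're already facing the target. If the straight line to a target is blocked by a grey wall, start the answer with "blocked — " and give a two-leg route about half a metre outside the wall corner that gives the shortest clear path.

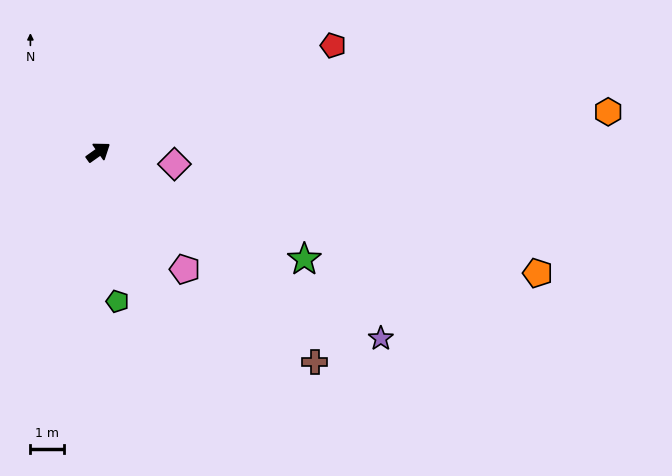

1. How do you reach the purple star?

turn right 69°, forward 9.9 m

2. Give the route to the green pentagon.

turn right 118°, forward 4.4 m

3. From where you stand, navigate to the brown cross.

turn right 80°, forward 8.8 m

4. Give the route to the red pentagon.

turn right 11°, forward 7.6 m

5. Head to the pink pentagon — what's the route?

turn right 89°, forward 4.3 m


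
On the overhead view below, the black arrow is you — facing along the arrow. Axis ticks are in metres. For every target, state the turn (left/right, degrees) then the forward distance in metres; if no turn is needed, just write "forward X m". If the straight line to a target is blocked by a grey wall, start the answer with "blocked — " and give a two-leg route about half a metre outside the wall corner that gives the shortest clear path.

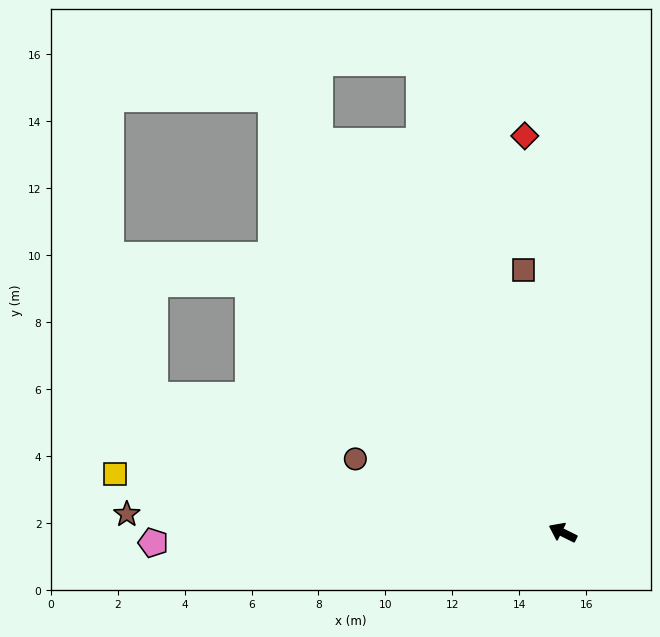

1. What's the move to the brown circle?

turn left 7°, forward 6.6 m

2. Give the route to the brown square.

turn right 55°, forward 7.9 m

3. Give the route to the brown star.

turn left 24°, forward 13.0 m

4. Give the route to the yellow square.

turn left 19°, forward 13.5 m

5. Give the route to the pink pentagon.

turn left 28°, forward 12.2 m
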